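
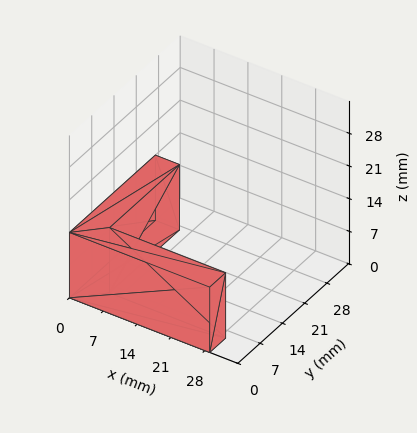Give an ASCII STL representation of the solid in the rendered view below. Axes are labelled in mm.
Reading the render: the shape is an L-shaped prism: outer 29 × 27 mm, arm thicknesses ≈ 5 mm (horizontal) and 5 mm (vertical), extruded 14 mm in z (dimensions read to the nearest mm from the axis ticks). For the STL, each face is triangulated and given an outward normal.

solid part
  facet normal 0.0000 0.0000 -1.0000
    outer loop
      vertex 29.00 5.00 0.00
      vertex 29.00 0.00 0.00
      vertex 0.00 0.00 0.00
    endloop
  endfacet
  facet normal 0.0000 0.0000 -1.0000
    outer loop
      vertex 5.00 5.00 0.00
      vertex 29.00 5.00 0.00
      vertex 0.00 0.00 0.00
    endloop
  endfacet
  facet normal 0.0000 0.0000 -1.0000
    outer loop
      vertex 5.00 27.00 0.00
      vertex 5.00 5.00 0.00
      vertex 0.00 0.00 0.00
    endloop
  endfacet
  facet normal 0.0000 0.0000 -1.0000
    outer loop
      vertex 0.00 27.00 0.00
      vertex 5.00 27.00 0.00
      vertex 0.00 0.00 0.00
    endloop
  endfacet
  facet normal 0.0000 0.0000 1.0000
    outer loop
      vertex 0.00 0.00 14.00
      vertex 29.00 0.00 14.00
      vertex 29.00 5.00 14.00
    endloop
  endfacet
  facet normal 0.0000 0.0000 1.0000
    outer loop
      vertex 0.00 0.00 14.00
      vertex 29.00 5.00 14.00
      vertex 5.00 5.00 14.00
    endloop
  endfacet
  facet normal 0.0000 0.0000 1.0000
    outer loop
      vertex 0.00 0.00 14.00
      vertex 5.00 5.00 14.00
      vertex 5.00 27.00 14.00
    endloop
  endfacet
  facet normal 0.0000 0.0000 1.0000
    outer loop
      vertex 0.00 0.00 14.00
      vertex 5.00 27.00 14.00
      vertex 0.00 27.00 14.00
    endloop
  endfacet
  facet normal 0.0000 -1.0000 0.0000
    outer loop
      vertex 0.00 0.00 0.00
      vertex 29.00 0.00 0.00
      vertex 29.00 0.00 14.00
    endloop
  endfacet
  facet normal 0.0000 -1.0000 0.0000
    outer loop
      vertex 0.00 0.00 0.00
      vertex 29.00 0.00 14.00
      vertex 0.00 0.00 14.00
    endloop
  endfacet
  facet normal 1.0000 0.0000 0.0000
    outer loop
      vertex 29.00 0.00 0.00
      vertex 29.00 5.00 0.00
      vertex 29.00 5.00 14.00
    endloop
  endfacet
  facet normal 1.0000 0.0000 0.0000
    outer loop
      vertex 29.00 0.00 0.00
      vertex 29.00 5.00 14.00
      vertex 29.00 0.00 14.00
    endloop
  endfacet
  facet normal 0.0000 1.0000 0.0000
    outer loop
      vertex 29.00 5.00 0.00
      vertex 5.00 5.00 0.00
      vertex 5.00 5.00 14.00
    endloop
  endfacet
  facet normal 0.0000 1.0000 0.0000
    outer loop
      vertex 29.00 5.00 0.00
      vertex 5.00 5.00 14.00
      vertex 29.00 5.00 14.00
    endloop
  endfacet
  facet normal 1.0000 0.0000 0.0000
    outer loop
      vertex 5.00 5.00 0.00
      vertex 5.00 27.00 0.00
      vertex 5.00 27.00 14.00
    endloop
  endfacet
  facet normal 1.0000 0.0000 0.0000
    outer loop
      vertex 5.00 5.00 0.00
      vertex 5.00 27.00 14.00
      vertex 5.00 5.00 14.00
    endloop
  endfacet
  facet normal 0.0000 1.0000 0.0000
    outer loop
      vertex 5.00 27.00 0.00
      vertex 0.00 27.00 0.00
      vertex 0.00 27.00 14.00
    endloop
  endfacet
  facet normal 0.0000 1.0000 0.0000
    outer loop
      vertex 5.00 27.00 0.00
      vertex 0.00 27.00 14.00
      vertex 5.00 27.00 14.00
    endloop
  endfacet
  facet normal -1.0000 0.0000 0.0000
    outer loop
      vertex 0.00 27.00 0.00
      vertex 0.00 0.00 0.00
      vertex 0.00 0.00 14.00
    endloop
  endfacet
  facet normal -1.0000 0.0000 0.0000
    outer loop
      vertex 0.00 27.00 0.00
      vertex 0.00 0.00 14.00
      vertex 0.00 27.00 14.00
    endloop
  endfacet
endsolid part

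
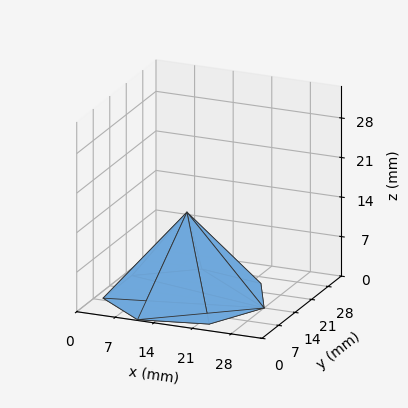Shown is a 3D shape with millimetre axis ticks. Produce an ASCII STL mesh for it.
Reading the render: the shape is a regular 7-sided pyramid, base circumscribed radius ≈ 14 mm, apex at z ≈ 15 mm (dimensions read to the nearest mm from the axis ticks). For the STL, each face is triangulated and given an outward normal.

solid part
  facet normal 0.0000 0.0000 -1.0000
    outer loop
      vertex 10.88 27.65 0.00
      vertex 22.73 24.95 0.00
      vertex 28.00 14.00 0.00
    endloop
  endfacet
  facet normal 0.0000 0.0000 -1.0000
    outer loop
      vertex 1.39 20.07 0.00
      vertex 10.88 27.65 0.00
      vertex 28.00 14.00 0.00
    endloop
  endfacet
  facet normal 0.0000 0.0000 -1.0000
    outer loop
      vertex 1.39 7.93 0.00
      vertex 1.39 20.07 0.00
      vertex 28.00 14.00 0.00
    endloop
  endfacet
  facet normal 0.0000 0.0000 -1.0000
    outer loop
      vertex 10.88 0.35 0.00
      vertex 1.39 7.93 0.00
      vertex 28.00 14.00 0.00
    endloop
  endfacet
  facet normal 0.0000 0.0000 -1.0000
    outer loop
      vertex 22.73 3.05 0.00
      vertex 10.88 0.35 0.00
      vertex 28.00 14.00 0.00
    endloop
  endfacet
  facet normal 0.6896 0.3319 0.6436
    outer loop
      vertex 28.00 14.00 0.00
      vertex 22.73 24.95 0.00
      vertex 14.00 14.00 15.00
    endloop
  endfacet
  facet normal 0.1700 0.7462 0.6437
    outer loop
      vertex 22.73 24.95 0.00
      vertex 10.88 27.65 0.00
      vertex 14.00 14.00 15.00
    endloop
  endfacet
  facet normal -0.4777 0.5980 0.6436
    outer loop
      vertex 10.88 27.65 0.00
      vertex 1.39 20.07 0.00
      vertex 14.00 14.00 15.00
    endloop
  endfacet
  facet normal -0.7655 0.0000 0.6435
    outer loop
      vertex 1.39 20.07 0.00
      vertex 1.39 7.93 0.00
      vertex 14.00 14.00 15.00
    endloop
  endfacet
  facet normal -0.4777 -0.5980 0.6436
    outer loop
      vertex 1.39 7.93 0.00
      vertex 10.88 0.35 0.00
      vertex 14.00 14.00 15.00
    endloop
  endfacet
  facet normal 0.1700 -0.7462 0.6437
    outer loop
      vertex 10.88 0.35 0.00
      vertex 22.73 3.05 0.00
      vertex 14.00 14.00 15.00
    endloop
  endfacet
  facet normal 0.6896 -0.3319 0.6436
    outer loop
      vertex 22.73 3.05 0.00
      vertex 28.00 14.00 0.00
      vertex 14.00 14.00 15.00
    endloop
  endfacet
endsolid part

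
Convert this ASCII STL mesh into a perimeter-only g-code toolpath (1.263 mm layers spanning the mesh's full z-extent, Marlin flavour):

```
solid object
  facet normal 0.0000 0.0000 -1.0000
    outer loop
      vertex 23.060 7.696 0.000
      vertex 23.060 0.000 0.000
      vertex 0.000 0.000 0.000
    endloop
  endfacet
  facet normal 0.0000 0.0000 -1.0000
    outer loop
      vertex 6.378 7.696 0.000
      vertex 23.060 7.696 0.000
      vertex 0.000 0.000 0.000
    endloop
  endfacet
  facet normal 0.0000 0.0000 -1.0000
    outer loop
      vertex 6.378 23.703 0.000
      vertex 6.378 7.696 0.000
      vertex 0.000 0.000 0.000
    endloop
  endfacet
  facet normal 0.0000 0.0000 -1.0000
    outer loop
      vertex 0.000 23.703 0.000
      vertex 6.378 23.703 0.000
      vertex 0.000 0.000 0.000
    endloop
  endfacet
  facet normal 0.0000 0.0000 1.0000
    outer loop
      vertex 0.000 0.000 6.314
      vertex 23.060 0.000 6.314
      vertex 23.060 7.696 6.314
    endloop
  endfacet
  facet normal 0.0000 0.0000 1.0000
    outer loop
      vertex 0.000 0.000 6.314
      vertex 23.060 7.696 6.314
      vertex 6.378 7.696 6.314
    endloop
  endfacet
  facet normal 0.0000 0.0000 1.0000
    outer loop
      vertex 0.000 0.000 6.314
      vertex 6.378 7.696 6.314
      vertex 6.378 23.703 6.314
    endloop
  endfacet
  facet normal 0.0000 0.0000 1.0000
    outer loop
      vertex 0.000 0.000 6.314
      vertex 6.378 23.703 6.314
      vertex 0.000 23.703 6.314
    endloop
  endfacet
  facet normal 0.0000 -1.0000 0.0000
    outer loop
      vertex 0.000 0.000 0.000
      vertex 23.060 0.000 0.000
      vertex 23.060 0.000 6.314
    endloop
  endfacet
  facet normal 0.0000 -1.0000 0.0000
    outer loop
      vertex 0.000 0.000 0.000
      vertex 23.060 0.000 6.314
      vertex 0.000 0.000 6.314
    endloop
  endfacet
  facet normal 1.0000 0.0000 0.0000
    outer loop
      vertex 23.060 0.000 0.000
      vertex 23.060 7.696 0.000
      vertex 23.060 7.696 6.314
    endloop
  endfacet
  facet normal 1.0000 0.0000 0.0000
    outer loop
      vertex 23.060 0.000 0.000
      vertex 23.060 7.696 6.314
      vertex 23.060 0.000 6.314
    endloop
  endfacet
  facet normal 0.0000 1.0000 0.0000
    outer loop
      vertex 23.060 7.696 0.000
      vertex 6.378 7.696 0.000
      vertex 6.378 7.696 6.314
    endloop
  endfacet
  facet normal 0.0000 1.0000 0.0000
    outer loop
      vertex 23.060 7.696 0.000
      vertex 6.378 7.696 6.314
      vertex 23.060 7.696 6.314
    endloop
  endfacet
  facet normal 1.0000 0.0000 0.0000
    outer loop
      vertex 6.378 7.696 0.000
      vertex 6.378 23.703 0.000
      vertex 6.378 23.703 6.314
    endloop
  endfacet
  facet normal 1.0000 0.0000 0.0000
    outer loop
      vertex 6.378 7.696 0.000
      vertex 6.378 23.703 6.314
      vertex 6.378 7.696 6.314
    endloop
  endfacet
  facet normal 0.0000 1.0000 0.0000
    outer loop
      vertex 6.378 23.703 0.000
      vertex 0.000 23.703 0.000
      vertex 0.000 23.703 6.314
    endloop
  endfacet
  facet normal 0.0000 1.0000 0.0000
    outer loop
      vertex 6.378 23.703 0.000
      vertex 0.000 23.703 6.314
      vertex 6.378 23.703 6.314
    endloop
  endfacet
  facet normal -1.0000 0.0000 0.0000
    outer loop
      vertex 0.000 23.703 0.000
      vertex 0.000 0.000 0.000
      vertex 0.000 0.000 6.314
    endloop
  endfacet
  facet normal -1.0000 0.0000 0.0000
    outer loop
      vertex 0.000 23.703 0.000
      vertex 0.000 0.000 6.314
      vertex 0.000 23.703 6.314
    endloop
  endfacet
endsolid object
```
; perimeter-only toolpath
G21 ; units = mm
G90 ; absolute positioning
G28 ; home
; layer 1
G0 Z1.263
G0 X0.000 Y0.000
G1 X23.060 Y0.000
G1 X23.060 Y7.696
G1 X6.378 Y7.696
G1 X6.378 Y23.703
G1 X0.000 Y23.703
G1 X0.000 Y0.000
; layer 2
G0 Z2.526
G0 X0.000 Y0.000
G1 X23.060 Y0.000
G1 X23.060 Y7.696
G1 X6.378 Y7.696
G1 X6.378 Y23.703
G1 X0.000 Y23.703
G1 X0.000 Y0.000
; layer 3
G0 Z3.788
G0 X0.000 Y0.000
G1 X23.060 Y0.000
G1 X23.060 Y7.696
G1 X6.378 Y7.696
G1 X6.378 Y23.703
G1 X0.000 Y23.703
G1 X0.000 Y0.000
; layer 4
G0 Z5.051
G0 X0.000 Y0.000
G1 X23.060 Y0.000
G1 X23.060 Y7.696
G1 X6.378 Y7.696
G1 X6.378 Y23.703
G1 X0.000 Y23.703
G1 X0.000 Y0.000
; layer 5
G0 Z6.314
G0 X0.000 Y0.000
G1 X23.060 Y0.000
G1 X23.060 Y7.696
G1 X6.378 Y7.696
G1 X6.378 Y23.703
G1 X0.000 Y23.703
G1 X0.000 Y0.000
M2 ; end

The solid is an L-shaped prism: outer 23.1 × 23.7 mm, arm thicknesses ≈ 7.7 mm (horizontal) and 6.38 mm (vertical), extruded 6.31 mm in z. Slicing at Δz = 1.263 mm — 5 equal slices spanning the solid's height, so layer i sits at z = i·h/5 — gives 5 non-empty perimeters. Each is a 6-segment closed polygon; G0 lifts to the layer z and rapids to the start vertex, then G1 traces the edges.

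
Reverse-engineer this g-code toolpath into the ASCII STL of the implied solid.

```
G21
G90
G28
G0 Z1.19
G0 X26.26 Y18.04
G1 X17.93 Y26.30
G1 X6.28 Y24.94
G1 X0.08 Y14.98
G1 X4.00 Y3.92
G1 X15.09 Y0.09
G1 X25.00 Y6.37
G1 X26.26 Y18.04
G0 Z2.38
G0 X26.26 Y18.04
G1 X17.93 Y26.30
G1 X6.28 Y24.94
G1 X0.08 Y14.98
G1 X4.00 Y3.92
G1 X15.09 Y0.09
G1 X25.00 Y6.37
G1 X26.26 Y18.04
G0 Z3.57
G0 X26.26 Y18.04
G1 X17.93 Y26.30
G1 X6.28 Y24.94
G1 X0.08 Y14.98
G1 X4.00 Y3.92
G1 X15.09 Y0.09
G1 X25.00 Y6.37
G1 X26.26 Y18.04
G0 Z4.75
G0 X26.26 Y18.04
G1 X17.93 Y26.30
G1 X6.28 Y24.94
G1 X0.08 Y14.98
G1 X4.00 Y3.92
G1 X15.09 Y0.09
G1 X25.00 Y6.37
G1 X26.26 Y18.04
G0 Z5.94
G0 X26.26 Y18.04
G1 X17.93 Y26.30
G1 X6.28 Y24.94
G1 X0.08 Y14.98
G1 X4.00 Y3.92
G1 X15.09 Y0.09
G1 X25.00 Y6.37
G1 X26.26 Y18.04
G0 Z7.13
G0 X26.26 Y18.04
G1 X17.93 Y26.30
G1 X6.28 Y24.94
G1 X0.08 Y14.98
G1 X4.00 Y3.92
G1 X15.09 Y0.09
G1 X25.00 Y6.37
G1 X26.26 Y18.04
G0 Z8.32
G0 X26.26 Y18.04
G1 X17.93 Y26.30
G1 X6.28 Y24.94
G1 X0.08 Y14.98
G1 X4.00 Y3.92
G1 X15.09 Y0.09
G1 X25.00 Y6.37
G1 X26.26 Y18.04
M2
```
solid part
  facet normal 0.0000 0.0000 -1.0000
    outer loop
      vertex 6.28 24.94 0.00
      vertex 17.93 26.30 0.00
      vertex 26.26 18.04 0.00
    endloop
  endfacet
  facet normal 0.0000 0.0000 -1.0000
    outer loop
      vertex 0.08 14.98 0.00
      vertex 6.28 24.94 0.00
      vertex 26.26 18.04 0.00
    endloop
  endfacet
  facet normal 0.0000 0.0000 -1.0000
    outer loop
      vertex 4.00 3.92 0.00
      vertex 0.08 14.98 0.00
      vertex 26.26 18.04 0.00
    endloop
  endfacet
  facet normal 0.0000 0.0000 -1.0000
    outer loop
      vertex 15.09 0.09 0.00
      vertex 4.00 3.92 0.00
      vertex 26.26 18.04 0.00
    endloop
  endfacet
  facet normal 0.0000 0.0000 -1.0000
    outer loop
      vertex 25.00 6.37 0.00
      vertex 15.09 0.09 0.00
      vertex 26.26 18.04 0.00
    endloop
  endfacet
  facet normal 0.0000 0.0000 1.0000
    outer loop
      vertex 26.26 18.04 8.32
      vertex 17.93 26.30 8.32
      vertex 6.28 24.94 8.32
    endloop
  endfacet
  facet normal 0.0000 0.0000 1.0000
    outer loop
      vertex 26.26 18.04 8.32
      vertex 6.28 24.94 8.32
      vertex 0.08 14.98 8.32
    endloop
  endfacet
  facet normal 0.0000 0.0000 1.0000
    outer loop
      vertex 26.26 18.04 8.32
      vertex 0.08 14.98 8.32
      vertex 4.00 3.92 8.32
    endloop
  endfacet
  facet normal 0.0000 0.0000 1.0000
    outer loop
      vertex 26.26 18.04 8.32
      vertex 4.00 3.92 8.32
      vertex 15.09 0.09 8.32
    endloop
  endfacet
  facet normal 0.0000 0.0000 1.0000
    outer loop
      vertex 26.26 18.04 8.32
      vertex 15.09 0.09 8.32
      vertex 25.00 6.37 8.32
    endloop
  endfacet
  facet normal 0.7041 0.7101 0.0000
    outer loop
      vertex 26.26 18.04 0.00
      vertex 17.93 26.30 0.00
      vertex 17.93 26.30 8.32
    endloop
  endfacet
  facet normal 0.7041 0.7101 0.0000
    outer loop
      vertex 26.26 18.04 0.00
      vertex 17.93 26.30 8.32
      vertex 26.26 18.04 8.32
    endloop
  endfacet
  facet normal -0.1160 0.9933 0.0000
    outer loop
      vertex 17.93 26.30 0.00
      vertex 6.28 24.94 0.00
      vertex 6.28 24.94 8.32
    endloop
  endfacet
  facet normal -0.1160 0.9933 0.0000
    outer loop
      vertex 17.93 26.30 0.00
      vertex 6.28 24.94 8.32
      vertex 17.93 26.30 8.32
    endloop
  endfacet
  facet normal -0.8490 0.5285 0.0000
    outer loop
      vertex 6.28 24.94 0.00
      vertex 0.08 14.98 0.00
      vertex 0.08 14.98 8.32
    endloop
  endfacet
  facet normal -0.8490 0.5285 0.0000
    outer loop
      vertex 6.28 24.94 0.00
      vertex 0.08 14.98 8.32
      vertex 6.28 24.94 8.32
    endloop
  endfacet
  facet normal -0.9425 -0.3341 0.0000
    outer loop
      vertex 0.08 14.98 0.00
      vertex 4.00 3.92 0.00
      vertex 4.00 3.92 8.32
    endloop
  endfacet
  facet normal -0.9425 -0.3341 0.0000
    outer loop
      vertex 0.08 14.98 0.00
      vertex 4.00 3.92 8.32
      vertex 0.08 14.98 8.32
    endloop
  endfacet
  facet normal -0.3264 -0.9452 0.0000
    outer loop
      vertex 4.00 3.92 0.00
      vertex 15.09 0.09 0.00
      vertex 15.09 0.09 8.32
    endloop
  endfacet
  facet normal -0.3264 -0.9452 0.0000
    outer loop
      vertex 4.00 3.92 0.00
      vertex 15.09 0.09 8.32
      vertex 4.00 3.92 8.32
    endloop
  endfacet
  facet normal 0.5353 -0.8447 0.0000
    outer loop
      vertex 15.09 0.09 0.00
      vertex 25.00 6.37 0.00
      vertex 25.00 6.37 8.32
    endloop
  endfacet
  facet normal 0.5353 -0.8447 0.0000
    outer loop
      vertex 15.09 0.09 0.00
      vertex 25.00 6.37 8.32
      vertex 15.09 0.09 8.32
    endloop
  endfacet
  facet normal 0.9942 -0.1073 0.0000
    outer loop
      vertex 25.00 6.37 0.00
      vertex 26.26 18.04 0.00
      vertex 26.26 18.04 8.32
    endloop
  endfacet
  facet normal 0.9942 -0.1073 0.0000
    outer loop
      vertex 25.00 6.37 0.00
      vertex 26.26 18.04 8.32
      vertex 25.00 6.37 8.32
    endloop
  endfacet
endsolid part

The G0 Z moves step by Δz≈1.19 mm. Every layer's G1 loop is the same polygon, so the solid is a straight extrusion of it from z=0 to z≈8.32. Closing with flat bottom and top caps and triangulating gives 24 facets — a regular 7-sided prism (a cylinder approximated with 7 flat sides), circumscribed radius ≈ 13.5 mm, height ≈ 8.32 mm.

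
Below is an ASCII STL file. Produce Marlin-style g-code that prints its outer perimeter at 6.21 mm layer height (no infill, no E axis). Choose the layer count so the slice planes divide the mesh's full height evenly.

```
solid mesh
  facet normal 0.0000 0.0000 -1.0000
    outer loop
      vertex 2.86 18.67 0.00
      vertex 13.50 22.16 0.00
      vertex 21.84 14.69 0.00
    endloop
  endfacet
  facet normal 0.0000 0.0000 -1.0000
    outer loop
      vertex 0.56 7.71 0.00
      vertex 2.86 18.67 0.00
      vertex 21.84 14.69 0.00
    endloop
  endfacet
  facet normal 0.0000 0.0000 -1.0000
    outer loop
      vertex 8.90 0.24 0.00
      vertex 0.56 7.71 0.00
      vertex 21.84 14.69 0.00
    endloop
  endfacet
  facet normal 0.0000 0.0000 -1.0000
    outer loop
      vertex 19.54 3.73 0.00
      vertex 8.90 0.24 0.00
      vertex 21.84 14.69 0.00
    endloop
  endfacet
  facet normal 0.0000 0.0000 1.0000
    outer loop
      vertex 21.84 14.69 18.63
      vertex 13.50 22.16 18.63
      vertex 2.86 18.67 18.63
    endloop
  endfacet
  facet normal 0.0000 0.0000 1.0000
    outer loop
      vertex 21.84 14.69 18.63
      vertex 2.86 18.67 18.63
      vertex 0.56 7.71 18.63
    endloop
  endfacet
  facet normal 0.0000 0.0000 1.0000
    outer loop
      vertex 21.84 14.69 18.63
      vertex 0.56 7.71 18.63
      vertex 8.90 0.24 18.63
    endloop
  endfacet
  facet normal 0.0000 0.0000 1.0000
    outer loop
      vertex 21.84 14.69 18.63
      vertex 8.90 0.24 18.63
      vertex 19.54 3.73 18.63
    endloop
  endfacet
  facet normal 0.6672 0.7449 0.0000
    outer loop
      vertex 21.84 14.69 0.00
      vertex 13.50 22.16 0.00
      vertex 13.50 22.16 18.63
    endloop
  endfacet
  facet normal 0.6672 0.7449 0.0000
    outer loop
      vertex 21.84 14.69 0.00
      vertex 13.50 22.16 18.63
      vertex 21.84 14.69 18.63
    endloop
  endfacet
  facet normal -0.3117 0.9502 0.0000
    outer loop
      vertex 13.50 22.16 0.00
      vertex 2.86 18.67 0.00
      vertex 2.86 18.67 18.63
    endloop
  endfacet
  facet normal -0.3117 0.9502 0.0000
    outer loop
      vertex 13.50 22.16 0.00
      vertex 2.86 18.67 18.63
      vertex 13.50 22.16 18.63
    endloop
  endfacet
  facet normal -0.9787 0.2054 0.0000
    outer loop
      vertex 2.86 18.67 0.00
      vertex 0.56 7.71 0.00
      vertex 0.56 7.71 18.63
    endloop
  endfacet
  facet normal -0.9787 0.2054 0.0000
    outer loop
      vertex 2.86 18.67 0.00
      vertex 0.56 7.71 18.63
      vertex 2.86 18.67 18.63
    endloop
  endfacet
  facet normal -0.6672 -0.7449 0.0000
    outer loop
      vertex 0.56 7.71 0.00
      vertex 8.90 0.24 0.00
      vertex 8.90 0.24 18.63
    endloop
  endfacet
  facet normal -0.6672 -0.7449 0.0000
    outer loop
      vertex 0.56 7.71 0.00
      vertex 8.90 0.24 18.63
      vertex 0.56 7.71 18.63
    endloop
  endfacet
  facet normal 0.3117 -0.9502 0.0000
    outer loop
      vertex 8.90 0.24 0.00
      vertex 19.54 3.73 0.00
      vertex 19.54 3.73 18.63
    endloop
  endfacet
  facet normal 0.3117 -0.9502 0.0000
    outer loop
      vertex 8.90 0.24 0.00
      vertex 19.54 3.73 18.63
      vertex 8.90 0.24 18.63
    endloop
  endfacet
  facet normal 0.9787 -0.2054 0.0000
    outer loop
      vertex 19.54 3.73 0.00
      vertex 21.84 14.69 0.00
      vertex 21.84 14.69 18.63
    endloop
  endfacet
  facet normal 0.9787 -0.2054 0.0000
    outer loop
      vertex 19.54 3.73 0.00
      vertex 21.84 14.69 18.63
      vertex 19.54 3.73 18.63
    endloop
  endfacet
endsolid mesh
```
; perimeter-only toolpath
G21 ; units = mm
G90 ; absolute positioning
G28 ; home
; layer 1
G0 Z6.21
G0 X21.84 Y14.69
G1 X13.50 Y22.16
G1 X2.86 Y18.67
G1 X0.56 Y7.71
G1 X8.90 Y0.24
G1 X19.54 Y3.73
G1 X21.84 Y14.69
; layer 2
G0 Z12.42
G0 X21.84 Y14.69
G1 X13.50 Y22.16
G1 X2.86 Y18.67
G1 X0.56 Y7.71
G1 X8.90 Y0.24
G1 X19.54 Y3.73
G1 X21.84 Y14.69
; layer 3
G0 Z18.63
G0 X21.84 Y14.69
G1 X13.50 Y22.16
G1 X2.86 Y18.67
G1 X0.56 Y7.71
G1 X8.90 Y0.24
G1 X19.54 Y3.73
G1 X21.84 Y14.69
M2 ; end

The solid is a regular 6-sided prism (a cylinder approximated with 6 flat sides), circumscribed radius ≈ 11.2 mm, height ≈ 18.6 mm. Slicing at Δz = 6.21 mm — 3 equal slices spanning the solid's height, so layer i sits at z = i·h/3 — gives 3 non-empty perimeters. Each is a 6-segment closed polygon; G0 lifts to the layer z and rapids to the start vertex, then G1 traces the edges.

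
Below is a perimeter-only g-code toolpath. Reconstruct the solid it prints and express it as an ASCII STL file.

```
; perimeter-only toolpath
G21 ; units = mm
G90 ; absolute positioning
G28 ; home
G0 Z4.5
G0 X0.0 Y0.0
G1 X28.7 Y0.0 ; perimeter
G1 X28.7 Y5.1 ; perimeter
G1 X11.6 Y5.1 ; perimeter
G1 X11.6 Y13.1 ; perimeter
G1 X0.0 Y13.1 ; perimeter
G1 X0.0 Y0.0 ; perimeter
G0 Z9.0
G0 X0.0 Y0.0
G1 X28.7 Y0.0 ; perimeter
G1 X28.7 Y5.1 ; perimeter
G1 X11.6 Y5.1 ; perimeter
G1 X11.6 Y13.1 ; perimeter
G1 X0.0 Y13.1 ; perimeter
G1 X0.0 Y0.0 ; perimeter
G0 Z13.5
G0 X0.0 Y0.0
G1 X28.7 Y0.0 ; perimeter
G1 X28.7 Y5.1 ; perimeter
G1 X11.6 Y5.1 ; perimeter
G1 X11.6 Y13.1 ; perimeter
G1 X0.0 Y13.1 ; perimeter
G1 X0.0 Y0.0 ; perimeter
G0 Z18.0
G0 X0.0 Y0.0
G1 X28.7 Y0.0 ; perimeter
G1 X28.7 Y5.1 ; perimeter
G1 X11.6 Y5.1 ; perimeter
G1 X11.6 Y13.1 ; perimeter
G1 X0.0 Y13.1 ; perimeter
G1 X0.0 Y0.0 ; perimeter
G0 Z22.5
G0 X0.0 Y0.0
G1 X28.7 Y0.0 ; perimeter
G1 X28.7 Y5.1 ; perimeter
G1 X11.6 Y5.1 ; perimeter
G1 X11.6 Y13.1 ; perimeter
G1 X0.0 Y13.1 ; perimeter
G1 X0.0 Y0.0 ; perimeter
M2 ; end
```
solid part
  facet normal 0.0000 0.0000 -1.0000
    outer loop
      vertex 28.7 5.1 0.0
      vertex 28.7 0.0 0.0
      vertex 0.0 0.0 0.0
    endloop
  endfacet
  facet normal 0.0000 0.0000 -1.0000
    outer loop
      vertex 11.6 5.1 0.0
      vertex 28.7 5.1 0.0
      vertex 0.0 0.0 0.0
    endloop
  endfacet
  facet normal 0.0000 0.0000 -1.0000
    outer loop
      vertex 11.6 13.1 0.0
      vertex 11.6 5.1 0.0
      vertex 0.0 0.0 0.0
    endloop
  endfacet
  facet normal 0.0000 0.0000 -1.0000
    outer loop
      vertex 0.0 13.1 0.0
      vertex 11.6 13.1 0.0
      vertex 0.0 0.0 0.0
    endloop
  endfacet
  facet normal 0.0000 0.0000 1.0000
    outer loop
      vertex 0.0 0.0 22.5
      vertex 28.7 0.0 22.5
      vertex 28.7 5.1 22.5
    endloop
  endfacet
  facet normal 0.0000 0.0000 1.0000
    outer loop
      vertex 0.0 0.0 22.5
      vertex 28.7 5.1 22.5
      vertex 11.6 5.1 22.5
    endloop
  endfacet
  facet normal 0.0000 0.0000 1.0000
    outer loop
      vertex 0.0 0.0 22.5
      vertex 11.6 5.1 22.5
      vertex 11.6 13.1 22.5
    endloop
  endfacet
  facet normal 0.0000 0.0000 1.0000
    outer loop
      vertex 0.0 0.0 22.5
      vertex 11.6 13.1 22.5
      vertex 0.0 13.1 22.5
    endloop
  endfacet
  facet normal 0.0000 -1.0000 0.0000
    outer loop
      vertex 0.0 0.0 0.0
      vertex 28.7 0.0 0.0
      vertex 28.7 0.0 22.5
    endloop
  endfacet
  facet normal 0.0000 -1.0000 0.0000
    outer loop
      vertex 0.0 0.0 0.0
      vertex 28.7 0.0 22.5
      vertex 0.0 0.0 22.5
    endloop
  endfacet
  facet normal 1.0000 0.0000 0.0000
    outer loop
      vertex 28.7 0.0 0.0
      vertex 28.7 5.1 0.0
      vertex 28.7 5.1 22.5
    endloop
  endfacet
  facet normal 1.0000 0.0000 0.0000
    outer loop
      vertex 28.7 0.0 0.0
      vertex 28.7 5.1 22.5
      vertex 28.7 0.0 22.5
    endloop
  endfacet
  facet normal 0.0000 1.0000 0.0000
    outer loop
      vertex 28.7 5.1 0.0
      vertex 11.6 5.1 0.0
      vertex 11.6 5.1 22.5
    endloop
  endfacet
  facet normal 0.0000 1.0000 0.0000
    outer loop
      vertex 28.7 5.1 0.0
      vertex 11.6 5.1 22.5
      vertex 28.7 5.1 22.5
    endloop
  endfacet
  facet normal 1.0000 0.0000 0.0000
    outer loop
      vertex 11.6 5.1 0.0
      vertex 11.6 13.1 0.0
      vertex 11.6 13.1 22.5
    endloop
  endfacet
  facet normal 1.0000 0.0000 0.0000
    outer loop
      vertex 11.6 5.1 0.0
      vertex 11.6 13.1 22.5
      vertex 11.6 5.1 22.5
    endloop
  endfacet
  facet normal 0.0000 1.0000 0.0000
    outer loop
      vertex 11.6 13.1 0.0
      vertex 0.0 13.1 0.0
      vertex 0.0 13.1 22.5
    endloop
  endfacet
  facet normal 0.0000 1.0000 0.0000
    outer loop
      vertex 11.6 13.1 0.0
      vertex 0.0 13.1 22.5
      vertex 11.6 13.1 22.5
    endloop
  endfacet
  facet normal -1.0000 0.0000 0.0000
    outer loop
      vertex 0.0 13.1 0.0
      vertex 0.0 0.0 0.0
      vertex 0.0 0.0 22.5
    endloop
  endfacet
  facet normal -1.0000 0.0000 0.0000
    outer loop
      vertex 0.0 13.1 0.0
      vertex 0.0 0.0 22.5
      vertex 0.0 13.1 22.5
    endloop
  endfacet
endsolid part

The G0 Z moves step by Δz≈4.5 mm. Every layer's G1 loop is the same polygon, so the solid is a straight extrusion of it from z=0 to z≈22.5. Closing with flat bottom and top caps and triangulating gives 20 facets — an L-shaped prism: outer 28.7 × 13.1 mm, arm thicknesses ≈ 5.1 mm (horizontal) and 11.6 mm (vertical), extruded 22.5 mm in z.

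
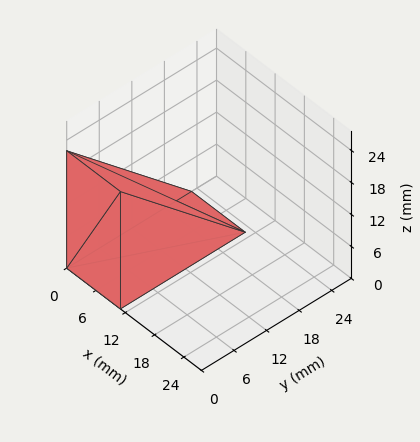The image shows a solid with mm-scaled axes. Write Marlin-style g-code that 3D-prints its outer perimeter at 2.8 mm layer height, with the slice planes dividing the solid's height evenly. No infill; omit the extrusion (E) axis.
Reading the render: the shape is a wedge (ramp): 11 × 23 mm base, rising to 22 mm along the y=0 edge and sloping linearly to z=0 at y=23 (dimensions read to the nearest mm from the axis ticks). For the g-code, the solid's height is divided into equal slices at the stated Δz and each level perimeter traced with G1 moves after a G0 lift.

; perimeter-only toolpath
G21 ; units = mm
G90 ; absolute positioning
G28 ; home
; layer 1
G0 Z2.8
G0 X0.0 Y0.0
G1 X11.0 Y0.0
G1 X11.0 Y20.1
G1 X0.0 Y20.1
G1 X0.0 Y0.0
; layer 2
G0 Z5.5
G0 X0.0 Y0.0
G1 X11.0 Y0.0
G1 X11.0 Y17.2
G1 X0.0 Y17.2
G1 X0.0 Y0.0
; layer 3
G0 Z8.2
G0 X0.0 Y0.0
G1 X11.0 Y0.0
G1 X11.0 Y14.4
G1 X0.0 Y14.4
G1 X0.0 Y0.0
; layer 4
G0 Z11.0
G0 X0.0 Y0.0
G1 X11.0 Y0.0
G1 X11.0 Y11.5
G1 X0.0 Y11.5
G1 X0.0 Y0.0
; layer 5
G0 Z13.8
G0 X0.0 Y0.0
G1 X11.0 Y0.0
G1 X11.0 Y8.6
G1 X0.0 Y8.6
G1 X0.0 Y0.0
; layer 6
G0 Z16.5
G0 X0.0 Y0.0
G1 X11.0 Y0.0
G1 X11.0 Y5.8
G1 X0.0 Y5.8
G1 X0.0 Y0.0
; layer 7
G0 Z19.2
G0 X0.0 Y0.0
G1 X11.0 Y0.0
G1 X11.0 Y2.9
G1 X0.0 Y2.9
G1 X0.0 Y0.0
M2 ; end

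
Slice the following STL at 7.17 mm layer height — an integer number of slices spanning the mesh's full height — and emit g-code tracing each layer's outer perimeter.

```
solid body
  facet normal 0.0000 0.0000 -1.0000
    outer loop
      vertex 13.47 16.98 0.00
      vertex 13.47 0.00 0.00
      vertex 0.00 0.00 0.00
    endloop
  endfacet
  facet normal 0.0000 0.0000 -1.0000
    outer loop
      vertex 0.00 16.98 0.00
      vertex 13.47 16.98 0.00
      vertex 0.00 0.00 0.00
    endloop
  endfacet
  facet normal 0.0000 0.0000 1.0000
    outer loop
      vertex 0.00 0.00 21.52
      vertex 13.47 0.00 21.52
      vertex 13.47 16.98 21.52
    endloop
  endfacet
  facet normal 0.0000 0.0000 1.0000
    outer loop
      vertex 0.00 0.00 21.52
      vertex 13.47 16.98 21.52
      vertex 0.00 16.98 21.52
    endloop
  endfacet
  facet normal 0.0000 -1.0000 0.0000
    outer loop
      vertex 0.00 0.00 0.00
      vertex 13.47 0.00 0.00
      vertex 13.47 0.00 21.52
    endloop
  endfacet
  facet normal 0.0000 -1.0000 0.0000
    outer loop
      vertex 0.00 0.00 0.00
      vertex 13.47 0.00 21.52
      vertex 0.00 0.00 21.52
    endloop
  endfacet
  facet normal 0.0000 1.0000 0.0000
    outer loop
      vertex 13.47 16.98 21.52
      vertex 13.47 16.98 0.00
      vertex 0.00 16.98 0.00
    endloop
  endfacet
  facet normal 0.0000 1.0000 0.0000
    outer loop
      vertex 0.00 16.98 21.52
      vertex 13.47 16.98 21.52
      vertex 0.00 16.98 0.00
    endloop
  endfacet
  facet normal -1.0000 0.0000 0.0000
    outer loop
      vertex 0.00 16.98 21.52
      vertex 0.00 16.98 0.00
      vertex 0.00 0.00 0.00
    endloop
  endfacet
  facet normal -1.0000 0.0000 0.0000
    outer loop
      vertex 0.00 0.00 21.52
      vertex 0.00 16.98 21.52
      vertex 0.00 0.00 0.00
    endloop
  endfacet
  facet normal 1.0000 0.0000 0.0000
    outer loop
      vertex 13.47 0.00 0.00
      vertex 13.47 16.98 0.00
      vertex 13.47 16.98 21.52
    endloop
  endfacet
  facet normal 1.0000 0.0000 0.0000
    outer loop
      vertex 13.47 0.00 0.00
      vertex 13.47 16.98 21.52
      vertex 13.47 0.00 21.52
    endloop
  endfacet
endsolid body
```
; perimeter-only toolpath
G21 ; units = mm
G90 ; absolute positioning
G28 ; home
; layer 1
G0 Z7.17
G0 X0.00 Y0.00
G1 X13.47 Y0.00
G1 X13.47 Y16.98
G1 X0.00 Y16.98
G1 X0.00 Y0.00
; layer 2
G0 Z14.35
G0 X0.00 Y0.00
G1 X13.47 Y0.00
G1 X13.47 Y16.98
G1 X0.00 Y16.98
G1 X0.00 Y0.00
; layer 3
G0 Z21.52
G0 X0.00 Y0.00
G1 X13.47 Y0.00
G1 X13.47 Y16.98
G1 X0.00 Y16.98
G1 X0.00 Y0.00
M2 ; end

The solid is a rectangular box, roughly 13.5 × 17 mm footprint and 21.5 mm tall. Slicing at Δz = 7.17 mm — 3 equal slices spanning the solid's height, so layer i sits at z = i·h/3 — gives 3 non-empty perimeters. Each is a 4-segment closed polygon; G0 lifts to the layer z and rapids to the start vertex, then G1 traces the edges.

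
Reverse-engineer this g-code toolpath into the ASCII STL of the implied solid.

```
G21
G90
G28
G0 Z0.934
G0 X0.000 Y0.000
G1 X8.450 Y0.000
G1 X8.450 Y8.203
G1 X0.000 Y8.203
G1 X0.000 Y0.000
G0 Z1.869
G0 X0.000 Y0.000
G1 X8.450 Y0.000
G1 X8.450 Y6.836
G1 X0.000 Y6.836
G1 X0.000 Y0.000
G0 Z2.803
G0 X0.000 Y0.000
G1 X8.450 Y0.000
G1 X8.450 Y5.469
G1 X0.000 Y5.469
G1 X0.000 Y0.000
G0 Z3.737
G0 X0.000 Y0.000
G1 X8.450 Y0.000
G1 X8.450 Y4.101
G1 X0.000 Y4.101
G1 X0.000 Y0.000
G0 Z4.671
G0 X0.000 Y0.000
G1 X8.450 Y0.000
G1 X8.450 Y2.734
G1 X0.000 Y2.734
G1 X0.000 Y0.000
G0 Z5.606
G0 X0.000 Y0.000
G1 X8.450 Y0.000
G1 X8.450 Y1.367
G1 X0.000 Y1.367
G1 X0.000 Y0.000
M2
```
solid part
  facet normal 0.0000 0.0000 -1.0000
    outer loop
      vertex 8.450 9.570 0.000
      vertex 8.450 0.000 0.000
      vertex 0.000 0.000 0.000
    endloop
  endfacet
  facet normal 0.0000 0.0000 -1.0000
    outer loop
      vertex 0.000 9.570 0.000
      vertex 8.450 9.570 0.000
      vertex 0.000 0.000 0.000
    endloop
  endfacet
  facet normal 0.0000 -1.0000 0.0000
    outer loop
      vertex 0.000 0.000 0.000
      vertex 8.450 0.000 0.000
      vertex 8.450 0.000 6.540
    endloop
  endfacet
  facet normal 0.0000 -1.0000 0.0000
    outer loop
      vertex 0.000 0.000 0.000
      vertex 8.450 0.000 6.540
      vertex 0.000 0.000 6.540
    endloop
  endfacet
  facet normal 0.0000 0.5642 0.8256
    outer loop
      vertex 0.000 0.000 6.540
      vertex 8.450 0.000 6.540
      vertex 8.450 9.570 0.000
    endloop
  endfacet
  facet normal 0.0000 0.5642 0.8256
    outer loop
      vertex 0.000 0.000 6.540
      vertex 8.450 9.570 0.000
      vertex 0.000 9.570 0.000
    endloop
  endfacet
  facet normal -1.0000 0.0000 0.0000
    outer loop
      vertex 0.000 0.000 6.540
      vertex 0.000 9.570 0.000
      vertex 0.000 0.000 0.000
    endloop
  endfacet
  facet normal 1.0000 0.0000 0.0000
    outer loop
      vertex 8.450 0.000 0.000
      vertex 8.450 9.570 0.000
      vertex 8.450 0.000 6.540
    endloop
  endfacet
endsolid part

The G0 Z moves step by Δz≈0.934 mm. The G1 loops shrink linearly with z, so the solid tapers from its base footprint up to z≈6.54. Closing with a flat bottom cap and the tapered top and triangulating gives 8 facets — a wedge (ramp): 8.45 × 9.57 mm base, rising to 6.54 mm along the y=0 edge and sloping linearly to z=0 at y=9.57.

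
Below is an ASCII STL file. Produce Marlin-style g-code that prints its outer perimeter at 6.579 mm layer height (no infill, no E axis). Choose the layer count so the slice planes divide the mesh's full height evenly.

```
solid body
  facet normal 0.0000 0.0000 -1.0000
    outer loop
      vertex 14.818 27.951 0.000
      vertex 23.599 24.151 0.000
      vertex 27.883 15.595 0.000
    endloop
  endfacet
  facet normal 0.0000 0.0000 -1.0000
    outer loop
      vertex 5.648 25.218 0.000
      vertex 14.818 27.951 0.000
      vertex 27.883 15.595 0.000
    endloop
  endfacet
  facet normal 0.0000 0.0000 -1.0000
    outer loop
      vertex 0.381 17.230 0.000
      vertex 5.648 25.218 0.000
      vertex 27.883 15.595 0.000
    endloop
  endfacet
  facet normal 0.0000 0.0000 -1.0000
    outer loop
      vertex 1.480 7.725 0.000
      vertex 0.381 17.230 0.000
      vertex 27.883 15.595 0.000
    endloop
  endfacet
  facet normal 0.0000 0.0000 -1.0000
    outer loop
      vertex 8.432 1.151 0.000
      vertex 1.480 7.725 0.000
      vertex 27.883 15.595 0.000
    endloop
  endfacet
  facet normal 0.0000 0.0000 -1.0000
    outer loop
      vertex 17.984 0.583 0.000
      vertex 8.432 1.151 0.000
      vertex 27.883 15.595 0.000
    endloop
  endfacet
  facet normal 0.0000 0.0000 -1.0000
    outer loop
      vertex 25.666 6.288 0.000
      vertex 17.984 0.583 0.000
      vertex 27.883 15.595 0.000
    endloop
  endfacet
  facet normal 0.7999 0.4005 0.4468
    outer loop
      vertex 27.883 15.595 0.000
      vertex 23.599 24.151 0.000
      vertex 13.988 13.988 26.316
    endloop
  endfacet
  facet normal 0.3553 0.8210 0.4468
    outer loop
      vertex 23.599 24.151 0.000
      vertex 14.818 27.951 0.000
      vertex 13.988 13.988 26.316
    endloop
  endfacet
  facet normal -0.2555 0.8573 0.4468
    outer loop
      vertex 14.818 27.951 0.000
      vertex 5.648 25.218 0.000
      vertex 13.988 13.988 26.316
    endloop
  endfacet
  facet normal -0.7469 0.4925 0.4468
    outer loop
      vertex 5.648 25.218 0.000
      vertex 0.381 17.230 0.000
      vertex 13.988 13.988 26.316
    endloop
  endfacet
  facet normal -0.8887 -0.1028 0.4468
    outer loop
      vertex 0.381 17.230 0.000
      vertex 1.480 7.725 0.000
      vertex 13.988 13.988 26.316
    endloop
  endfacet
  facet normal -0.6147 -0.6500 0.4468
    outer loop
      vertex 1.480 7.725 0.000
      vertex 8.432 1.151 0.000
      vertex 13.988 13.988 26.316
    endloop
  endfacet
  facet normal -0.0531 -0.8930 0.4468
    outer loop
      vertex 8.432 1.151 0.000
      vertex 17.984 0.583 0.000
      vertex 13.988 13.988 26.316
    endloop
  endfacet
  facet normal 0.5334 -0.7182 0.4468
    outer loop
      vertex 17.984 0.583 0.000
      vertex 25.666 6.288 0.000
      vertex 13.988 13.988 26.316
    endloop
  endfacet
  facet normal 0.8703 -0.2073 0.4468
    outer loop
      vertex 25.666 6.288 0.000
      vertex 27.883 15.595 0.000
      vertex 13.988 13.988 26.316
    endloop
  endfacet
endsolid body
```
; perimeter-only toolpath
G21 ; units = mm
G90 ; absolute positioning
G28 ; home
; layer 1
G0 Z6.579
G0 X24.409 Y15.193
G1 X21.196 Y21.610
G1 X14.611 Y24.460
G1 X7.733 Y22.410
G1 X3.783 Y16.419
G1 X4.607 Y9.291
G1 X9.821 Y4.360
G1 X16.985 Y3.934
G1 X22.747 Y8.213
G1 X24.409 Y15.193
; layer 2
G0 Z13.158
G0 X20.935 Y14.791
G1 X18.794 Y19.069
G1 X14.403 Y20.970
G1 X9.818 Y19.603
G1 X7.184 Y15.609
G1 X7.734 Y10.857
G1 X11.210 Y7.569
G1 X15.986 Y7.285
G1 X19.827 Y10.138
G1 X20.935 Y14.791
; layer 3
G0 Z19.737
G0 X17.462 Y14.390
G1 X16.391 Y16.529
G1 X14.195 Y17.479
G1 X11.903 Y16.796
G1 X10.586 Y14.799
G1 X10.861 Y12.422
G1 X12.599 Y10.779
G1 X14.987 Y10.637
G1 X16.907 Y12.063
G1 X17.462 Y14.390
M2 ; end

The solid is a regular 9-sided pyramid, base circumscribed radius ≈ 14 mm, apex at z ≈ 26.3 mm. Slicing at Δz = 6.579 mm — 4 equal slices spanning the solid's height, so layer i sits at z = i·h/4 — gives 3 non-empty perimeters. Each is a 9-segment closed polygon; G0 lifts to the layer z and rapids to the start vertex, then G1 traces the edges. The cross-section shrinks linearly with z (the slice at the apex is degenerate and omitted).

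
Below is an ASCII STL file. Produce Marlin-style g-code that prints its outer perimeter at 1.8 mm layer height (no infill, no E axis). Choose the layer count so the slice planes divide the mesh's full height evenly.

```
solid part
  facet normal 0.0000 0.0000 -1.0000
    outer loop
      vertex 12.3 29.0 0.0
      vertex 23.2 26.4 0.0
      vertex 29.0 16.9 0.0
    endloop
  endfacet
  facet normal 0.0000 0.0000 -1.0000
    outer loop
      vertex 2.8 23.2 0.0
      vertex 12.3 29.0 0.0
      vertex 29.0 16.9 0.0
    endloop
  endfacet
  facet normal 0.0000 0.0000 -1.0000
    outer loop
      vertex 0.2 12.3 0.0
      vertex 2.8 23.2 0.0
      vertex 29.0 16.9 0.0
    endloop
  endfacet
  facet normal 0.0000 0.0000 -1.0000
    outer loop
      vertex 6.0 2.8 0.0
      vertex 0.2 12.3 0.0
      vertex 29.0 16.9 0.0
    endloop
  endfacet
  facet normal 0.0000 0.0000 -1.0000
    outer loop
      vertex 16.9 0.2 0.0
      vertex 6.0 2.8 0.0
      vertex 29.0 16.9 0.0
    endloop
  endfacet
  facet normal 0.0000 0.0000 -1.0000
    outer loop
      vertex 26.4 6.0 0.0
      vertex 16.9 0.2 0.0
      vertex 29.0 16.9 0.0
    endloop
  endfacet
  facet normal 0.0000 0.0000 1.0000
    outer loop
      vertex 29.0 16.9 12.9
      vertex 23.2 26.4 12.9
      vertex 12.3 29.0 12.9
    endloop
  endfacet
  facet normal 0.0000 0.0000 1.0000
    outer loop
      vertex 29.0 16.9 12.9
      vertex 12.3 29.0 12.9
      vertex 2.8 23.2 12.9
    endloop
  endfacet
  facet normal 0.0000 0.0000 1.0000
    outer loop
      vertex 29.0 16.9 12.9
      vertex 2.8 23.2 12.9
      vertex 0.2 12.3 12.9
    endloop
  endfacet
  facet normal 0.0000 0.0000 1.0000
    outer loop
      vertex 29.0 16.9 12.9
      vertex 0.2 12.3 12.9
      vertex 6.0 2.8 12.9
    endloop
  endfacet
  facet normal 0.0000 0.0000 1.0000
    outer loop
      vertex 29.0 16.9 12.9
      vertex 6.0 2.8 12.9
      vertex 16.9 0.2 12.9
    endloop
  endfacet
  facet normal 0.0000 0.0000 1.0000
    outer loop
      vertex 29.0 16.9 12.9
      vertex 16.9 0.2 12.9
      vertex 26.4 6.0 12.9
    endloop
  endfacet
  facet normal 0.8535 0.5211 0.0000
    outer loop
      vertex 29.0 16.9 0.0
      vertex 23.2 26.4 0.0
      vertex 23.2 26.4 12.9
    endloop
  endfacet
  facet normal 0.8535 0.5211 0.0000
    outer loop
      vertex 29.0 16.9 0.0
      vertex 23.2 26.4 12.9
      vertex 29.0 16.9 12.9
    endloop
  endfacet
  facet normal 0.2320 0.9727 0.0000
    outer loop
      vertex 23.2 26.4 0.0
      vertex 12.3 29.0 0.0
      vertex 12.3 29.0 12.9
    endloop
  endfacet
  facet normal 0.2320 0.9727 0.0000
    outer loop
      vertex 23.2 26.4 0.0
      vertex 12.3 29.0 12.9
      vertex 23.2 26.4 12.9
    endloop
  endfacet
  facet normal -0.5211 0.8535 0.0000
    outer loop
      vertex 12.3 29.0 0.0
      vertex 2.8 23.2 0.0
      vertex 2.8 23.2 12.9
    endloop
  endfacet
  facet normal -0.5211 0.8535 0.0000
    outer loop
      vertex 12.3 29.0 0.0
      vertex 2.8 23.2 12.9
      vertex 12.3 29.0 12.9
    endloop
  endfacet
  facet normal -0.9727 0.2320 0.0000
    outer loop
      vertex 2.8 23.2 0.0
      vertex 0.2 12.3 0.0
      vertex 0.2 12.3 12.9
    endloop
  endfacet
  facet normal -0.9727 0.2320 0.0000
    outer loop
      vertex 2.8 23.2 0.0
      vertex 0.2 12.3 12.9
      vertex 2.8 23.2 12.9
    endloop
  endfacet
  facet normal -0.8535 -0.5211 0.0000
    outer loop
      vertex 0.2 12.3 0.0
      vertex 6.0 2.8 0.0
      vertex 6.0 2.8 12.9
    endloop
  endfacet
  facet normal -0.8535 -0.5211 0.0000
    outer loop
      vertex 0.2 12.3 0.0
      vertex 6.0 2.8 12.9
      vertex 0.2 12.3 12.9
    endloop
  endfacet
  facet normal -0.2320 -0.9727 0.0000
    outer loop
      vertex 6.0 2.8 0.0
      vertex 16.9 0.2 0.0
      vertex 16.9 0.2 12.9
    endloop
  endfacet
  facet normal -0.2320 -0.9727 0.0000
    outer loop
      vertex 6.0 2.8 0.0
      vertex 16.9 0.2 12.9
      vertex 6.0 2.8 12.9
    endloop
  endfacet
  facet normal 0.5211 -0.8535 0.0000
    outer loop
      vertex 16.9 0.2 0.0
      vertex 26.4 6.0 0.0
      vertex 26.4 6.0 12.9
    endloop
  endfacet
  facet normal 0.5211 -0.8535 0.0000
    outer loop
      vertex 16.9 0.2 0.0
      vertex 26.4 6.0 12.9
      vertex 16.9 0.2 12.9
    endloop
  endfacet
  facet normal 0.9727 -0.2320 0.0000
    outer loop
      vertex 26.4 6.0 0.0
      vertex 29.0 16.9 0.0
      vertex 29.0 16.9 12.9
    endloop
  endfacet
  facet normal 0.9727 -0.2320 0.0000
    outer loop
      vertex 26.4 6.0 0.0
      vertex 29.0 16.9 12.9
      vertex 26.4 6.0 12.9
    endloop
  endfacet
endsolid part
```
; perimeter-only toolpath
G21 ; units = mm
G90 ; absolute positioning
G28 ; home
; layer 1
G0 Z1.8
G0 X29.0 Y16.9
G1 X23.2 Y26.4
G1 X12.3 Y29.0
G1 X2.8 Y23.2
G1 X0.2 Y12.3
G1 X6.0 Y2.8
G1 X16.9 Y0.2
G1 X26.4 Y6.0
G1 X29.0 Y16.9
; layer 2
G0 Z3.7
G0 X29.0 Y16.9
G1 X23.2 Y26.4
G1 X12.3 Y29.0
G1 X2.8 Y23.2
G1 X0.2 Y12.3
G1 X6.0 Y2.8
G1 X16.9 Y0.2
G1 X26.4 Y6.0
G1 X29.0 Y16.9
; layer 3
G0 Z5.5
G0 X29.0 Y16.9
G1 X23.2 Y26.4
G1 X12.3 Y29.0
G1 X2.8 Y23.2
G1 X0.2 Y12.3
G1 X6.0 Y2.8
G1 X16.9 Y0.2
G1 X26.4 Y6.0
G1 X29.0 Y16.9
; layer 4
G0 Z7.4
G0 X29.0 Y16.9
G1 X23.2 Y26.4
G1 X12.3 Y29.0
G1 X2.8 Y23.2
G1 X0.2 Y12.3
G1 X6.0 Y2.8
G1 X16.9 Y0.2
G1 X26.4 Y6.0
G1 X29.0 Y16.9
; layer 5
G0 Z9.2
G0 X29.0 Y16.9
G1 X23.2 Y26.4
G1 X12.3 Y29.0
G1 X2.8 Y23.2
G1 X0.2 Y12.3
G1 X6.0 Y2.8
G1 X16.9 Y0.2
G1 X26.4 Y6.0
G1 X29.0 Y16.9
; layer 6
G0 Z11.1
G0 X29.0 Y16.9
G1 X23.2 Y26.4
G1 X12.3 Y29.0
G1 X2.8 Y23.2
G1 X0.2 Y12.3
G1 X6.0 Y2.8
G1 X16.9 Y0.2
G1 X26.4 Y6.0
G1 X29.0 Y16.9
; layer 7
G0 Z12.9
G0 X29.0 Y16.9
G1 X23.2 Y26.4
G1 X12.3 Y29.0
G1 X2.8 Y23.2
G1 X0.2 Y12.3
G1 X6.0 Y2.8
G1 X16.9 Y0.2
G1 X26.4 Y6.0
G1 X29.0 Y16.9
M2 ; end

The solid is a regular 8-sided prism (a cylinder approximated with 8 flat sides), circumscribed radius ≈ 14.6 mm, height ≈ 12.9 mm. Slicing at Δz = 1.8 mm — 7 equal slices spanning the solid's height, so layer i sits at z = i·h/7 — gives 7 non-empty perimeters. Each is a 8-segment closed polygon; G0 lifts to the layer z and rapids to the start vertex, then G1 traces the edges.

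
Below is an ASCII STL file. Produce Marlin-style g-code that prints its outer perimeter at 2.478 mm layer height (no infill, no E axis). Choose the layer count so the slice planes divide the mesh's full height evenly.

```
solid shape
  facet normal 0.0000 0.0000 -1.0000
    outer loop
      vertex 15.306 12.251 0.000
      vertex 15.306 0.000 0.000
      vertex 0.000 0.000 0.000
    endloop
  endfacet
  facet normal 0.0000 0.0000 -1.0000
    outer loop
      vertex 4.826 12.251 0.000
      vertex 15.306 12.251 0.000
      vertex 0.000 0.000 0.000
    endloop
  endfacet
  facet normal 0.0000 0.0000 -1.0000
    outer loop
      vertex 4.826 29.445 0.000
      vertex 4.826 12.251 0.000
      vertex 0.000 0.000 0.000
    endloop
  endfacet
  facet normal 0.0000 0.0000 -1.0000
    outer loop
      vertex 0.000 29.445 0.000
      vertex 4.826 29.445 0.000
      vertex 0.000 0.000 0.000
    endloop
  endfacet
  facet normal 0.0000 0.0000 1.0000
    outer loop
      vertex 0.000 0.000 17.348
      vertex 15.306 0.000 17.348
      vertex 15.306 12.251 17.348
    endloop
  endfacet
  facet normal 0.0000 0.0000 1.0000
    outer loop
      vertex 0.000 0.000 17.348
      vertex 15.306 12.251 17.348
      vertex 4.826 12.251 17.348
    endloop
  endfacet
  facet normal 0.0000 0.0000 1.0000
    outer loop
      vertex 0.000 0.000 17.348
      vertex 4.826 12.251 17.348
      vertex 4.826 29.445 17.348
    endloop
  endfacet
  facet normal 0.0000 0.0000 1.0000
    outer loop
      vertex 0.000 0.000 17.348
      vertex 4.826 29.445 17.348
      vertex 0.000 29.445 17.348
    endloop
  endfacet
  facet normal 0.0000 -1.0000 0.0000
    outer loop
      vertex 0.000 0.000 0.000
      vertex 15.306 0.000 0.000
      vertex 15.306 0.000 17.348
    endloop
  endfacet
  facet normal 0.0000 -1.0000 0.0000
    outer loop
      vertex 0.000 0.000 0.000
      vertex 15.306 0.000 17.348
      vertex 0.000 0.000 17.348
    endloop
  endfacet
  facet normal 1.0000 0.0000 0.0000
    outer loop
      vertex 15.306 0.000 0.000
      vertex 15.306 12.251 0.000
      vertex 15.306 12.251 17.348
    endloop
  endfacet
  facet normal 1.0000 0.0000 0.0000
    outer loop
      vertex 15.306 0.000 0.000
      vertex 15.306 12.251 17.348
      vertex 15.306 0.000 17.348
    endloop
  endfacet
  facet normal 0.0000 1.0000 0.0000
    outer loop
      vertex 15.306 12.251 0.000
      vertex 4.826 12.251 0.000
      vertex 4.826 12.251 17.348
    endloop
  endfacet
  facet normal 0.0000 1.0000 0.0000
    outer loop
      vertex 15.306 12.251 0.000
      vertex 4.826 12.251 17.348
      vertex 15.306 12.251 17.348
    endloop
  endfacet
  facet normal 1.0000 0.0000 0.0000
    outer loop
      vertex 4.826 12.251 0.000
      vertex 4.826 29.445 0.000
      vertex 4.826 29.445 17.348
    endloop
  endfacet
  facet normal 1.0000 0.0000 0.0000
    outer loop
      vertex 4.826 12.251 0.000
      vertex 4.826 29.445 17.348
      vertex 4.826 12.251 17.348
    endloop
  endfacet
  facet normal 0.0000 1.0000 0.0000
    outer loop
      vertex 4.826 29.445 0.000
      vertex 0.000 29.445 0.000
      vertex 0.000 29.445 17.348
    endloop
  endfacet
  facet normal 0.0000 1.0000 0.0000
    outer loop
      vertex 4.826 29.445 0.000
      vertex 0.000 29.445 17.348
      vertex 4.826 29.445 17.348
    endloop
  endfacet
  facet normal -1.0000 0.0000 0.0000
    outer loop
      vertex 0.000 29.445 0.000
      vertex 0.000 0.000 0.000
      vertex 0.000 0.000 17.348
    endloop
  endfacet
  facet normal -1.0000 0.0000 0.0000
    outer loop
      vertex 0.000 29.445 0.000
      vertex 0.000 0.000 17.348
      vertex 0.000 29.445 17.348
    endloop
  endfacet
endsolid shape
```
; perimeter-only toolpath
G21 ; units = mm
G90 ; absolute positioning
G28 ; home
; layer 1
G0 Z2.478
G0 X0.000 Y0.000
G1 X15.306 Y0.000
G1 X15.306 Y12.251
G1 X4.826 Y12.251
G1 X4.826 Y29.445
G1 X0.000 Y29.445
G1 X0.000 Y0.000
; layer 2
G0 Z4.957
G0 X0.000 Y0.000
G1 X15.306 Y0.000
G1 X15.306 Y12.251
G1 X4.826 Y12.251
G1 X4.826 Y29.445
G1 X0.000 Y29.445
G1 X0.000 Y0.000
; layer 3
G0 Z7.435
G0 X0.000 Y0.000
G1 X15.306 Y0.000
G1 X15.306 Y12.251
G1 X4.826 Y12.251
G1 X4.826 Y29.445
G1 X0.000 Y29.445
G1 X0.000 Y0.000
; layer 4
G0 Z9.913
G0 X0.000 Y0.000
G1 X15.306 Y0.000
G1 X15.306 Y12.251
G1 X4.826 Y12.251
G1 X4.826 Y29.445
G1 X0.000 Y29.445
G1 X0.000 Y0.000
; layer 5
G0 Z12.391
G0 X0.000 Y0.000
G1 X15.306 Y0.000
G1 X15.306 Y12.251
G1 X4.826 Y12.251
G1 X4.826 Y29.445
G1 X0.000 Y29.445
G1 X0.000 Y0.000
; layer 6
G0 Z14.870
G0 X0.000 Y0.000
G1 X15.306 Y0.000
G1 X15.306 Y12.251
G1 X4.826 Y12.251
G1 X4.826 Y29.445
G1 X0.000 Y29.445
G1 X0.000 Y0.000
; layer 7
G0 Z17.348
G0 X0.000 Y0.000
G1 X15.306 Y0.000
G1 X15.306 Y12.251
G1 X4.826 Y12.251
G1 X4.826 Y29.445
G1 X0.000 Y29.445
G1 X0.000 Y0.000
M2 ; end

The solid is an L-shaped prism: outer 15.3 × 29.4 mm, arm thicknesses ≈ 12.3 mm (horizontal) and 4.83 mm (vertical), extruded 17.3 mm in z. Slicing at Δz = 2.478 mm — 7 equal slices spanning the solid's height, so layer i sits at z = i·h/7 — gives 7 non-empty perimeters. Each is a 6-segment closed polygon; G0 lifts to the layer z and rapids to the start vertex, then G1 traces the edges.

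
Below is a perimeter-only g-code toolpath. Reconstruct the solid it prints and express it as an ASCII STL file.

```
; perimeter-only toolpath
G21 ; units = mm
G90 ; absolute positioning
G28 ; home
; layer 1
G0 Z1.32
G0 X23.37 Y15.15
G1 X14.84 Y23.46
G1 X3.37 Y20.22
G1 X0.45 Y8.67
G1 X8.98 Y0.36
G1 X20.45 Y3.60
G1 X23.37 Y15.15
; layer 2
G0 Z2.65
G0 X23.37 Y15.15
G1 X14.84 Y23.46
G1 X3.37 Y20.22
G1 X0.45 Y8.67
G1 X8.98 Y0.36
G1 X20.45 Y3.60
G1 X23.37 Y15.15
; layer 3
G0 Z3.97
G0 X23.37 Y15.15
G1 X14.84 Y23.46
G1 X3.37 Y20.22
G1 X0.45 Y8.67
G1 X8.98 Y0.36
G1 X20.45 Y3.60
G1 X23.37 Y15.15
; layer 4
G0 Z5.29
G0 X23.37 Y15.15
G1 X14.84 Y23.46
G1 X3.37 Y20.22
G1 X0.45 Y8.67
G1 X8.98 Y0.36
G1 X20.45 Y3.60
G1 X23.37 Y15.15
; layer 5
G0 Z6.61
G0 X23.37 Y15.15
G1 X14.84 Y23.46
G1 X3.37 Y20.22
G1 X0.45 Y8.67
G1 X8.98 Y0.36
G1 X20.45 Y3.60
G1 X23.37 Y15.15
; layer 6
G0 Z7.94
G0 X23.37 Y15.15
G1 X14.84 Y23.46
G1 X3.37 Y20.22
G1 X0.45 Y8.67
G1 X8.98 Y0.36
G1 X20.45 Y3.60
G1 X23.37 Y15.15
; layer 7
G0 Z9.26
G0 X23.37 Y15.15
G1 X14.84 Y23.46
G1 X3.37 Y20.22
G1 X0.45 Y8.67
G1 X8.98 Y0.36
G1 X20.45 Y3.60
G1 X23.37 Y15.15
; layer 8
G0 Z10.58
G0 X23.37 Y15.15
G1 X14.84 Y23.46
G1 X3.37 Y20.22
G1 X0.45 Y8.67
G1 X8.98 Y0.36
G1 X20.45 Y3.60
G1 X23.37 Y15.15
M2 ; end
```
solid part
  facet normal 0.0000 0.0000 -1.0000
    outer loop
      vertex 3.37 20.22 0.00
      vertex 14.84 23.46 0.00
      vertex 23.37 15.15 0.00
    endloop
  endfacet
  facet normal 0.0000 0.0000 -1.0000
    outer loop
      vertex 0.45 8.67 0.00
      vertex 3.37 20.22 0.00
      vertex 23.37 15.15 0.00
    endloop
  endfacet
  facet normal 0.0000 0.0000 -1.0000
    outer loop
      vertex 8.98 0.36 0.00
      vertex 0.45 8.67 0.00
      vertex 23.37 15.15 0.00
    endloop
  endfacet
  facet normal 0.0000 0.0000 -1.0000
    outer loop
      vertex 20.45 3.60 0.00
      vertex 8.98 0.36 0.00
      vertex 23.37 15.15 0.00
    endloop
  endfacet
  facet normal 0.0000 0.0000 1.0000
    outer loop
      vertex 23.37 15.15 10.58
      vertex 14.84 23.46 10.58
      vertex 3.37 20.22 10.58
    endloop
  endfacet
  facet normal 0.0000 0.0000 1.0000
    outer loop
      vertex 23.37 15.15 10.58
      vertex 3.37 20.22 10.58
      vertex 0.45 8.67 10.58
    endloop
  endfacet
  facet normal 0.0000 0.0000 1.0000
    outer loop
      vertex 23.37 15.15 10.58
      vertex 0.45 8.67 10.58
      vertex 8.98 0.36 10.58
    endloop
  endfacet
  facet normal 0.0000 0.0000 1.0000
    outer loop
      vertex 23.37 15.15 10.58
      vertex 8.98 0.36 10.58
      vertex 20.45 3.60 10.58
    endloop
  endfacet
  facet normal 0.6978 0.7163 0.0000
    outer loop
      vertex 23.37 15.15 0.00
      vertex 14.84 23.46 0.00
      vertex 14.84 23.46 10.58
    endloop
  endfacet
  facet normal 0.6978 0.7163 0.0000
    outer loop
      vertex 23.37 15.15 0.00
      vertex 14.84 23.46 10.58
      vertex 23.37 15.15 10.58
    endloop
  endfacet
  facet normal -0.2718 0.9623 0.0000
    outer loop
      vertex 14.84 23.46 0.00
      vertex 3.37 20.22 0.00
      vertex 3.37 20.22 10.58
    endloop
  endfacet
  facet normal -0.2718 0.9623 0.0000
    outer loop
      vertex 14.84 23.46 0.00
      vertex 3.37 20.22 10.58
      vertex 14.84 23.46 10.58
    endloop
  endfacet
  facet normal -0.9695 0.2451 0.0000
    outer loop
      vertex 3.37 20.22 0.00
      vertex 0.45 8.67 0.00
      vertex 0.45 8.67 10.58
    endloop
  endfacet
  facet normal -0.9695 0.2451 0.0000
    outer loop
      vertex 3.37 20.22 0.00
      vertex 0.45 8.67 10.58
      vertex 3.37 20.22 10.58
    endloop
  endfacet
  facet normal -0.6978 -0.7163 0.0000
    outer loop
      vertex 0.45 8.67 0.00
      vertex 8.98 0.36 0.00
      vertex 8.98 0.36 10.58
    endloop
  endfacet
  facet normal -0.6978 -0.7163 0.0000
    outer loop
      vertex 0.45 8.67 0.00
      vertex 8.98 0.36 10.58
      vertex 0.45 8.67 10.58
    endloop
  endfacet
  facet normal 0.2718 -0.9623 0.0000
    outer loop
      vertex 8.98 0.36 0.00
      vertex 20.45 3.60 0.00
      vertex 20.45 3.60 10.58
    endloop
  endfacet
  facet normal 0.2718 -0.9623 0.0000
    outer loop
      vertex 8.98 0.36 0.00
      vertex 20.45 3.60 10.58
      vertex 8.98 0.36 10.58
    endloop
  endfacet
  facet normal 0.9695 -0.2451 0.0000
    outer loop
      vertex 20.45 3.60 0.00
      vertex 23.37 15.15 0.00
      vertex 23.37 15.15 10.58
    endloop
  endfacet
  facet normal 0.9695 -0.2451 0.0000
    outer loop
      vertex 20.45 3.60 0.00
      vertex 23.37 15.15 10.58
      vertex 20.45 3.60 10.58
    endloop
  endfacet
endsolid part

The G0 Z moves step by Δz≈1.32 mm. Every layer's G1 loop is the same polygon, so the solid is a straight extrusion of it from z=0 to z≈10.6. Closing with flat bottom and top caps and triangulating gives 20 facets — a regular 6-sided prism (a cylinder approximated with 6 flat sides), circumscribed radius ≈ 11.9 mm, height ≈ 10.6 mm.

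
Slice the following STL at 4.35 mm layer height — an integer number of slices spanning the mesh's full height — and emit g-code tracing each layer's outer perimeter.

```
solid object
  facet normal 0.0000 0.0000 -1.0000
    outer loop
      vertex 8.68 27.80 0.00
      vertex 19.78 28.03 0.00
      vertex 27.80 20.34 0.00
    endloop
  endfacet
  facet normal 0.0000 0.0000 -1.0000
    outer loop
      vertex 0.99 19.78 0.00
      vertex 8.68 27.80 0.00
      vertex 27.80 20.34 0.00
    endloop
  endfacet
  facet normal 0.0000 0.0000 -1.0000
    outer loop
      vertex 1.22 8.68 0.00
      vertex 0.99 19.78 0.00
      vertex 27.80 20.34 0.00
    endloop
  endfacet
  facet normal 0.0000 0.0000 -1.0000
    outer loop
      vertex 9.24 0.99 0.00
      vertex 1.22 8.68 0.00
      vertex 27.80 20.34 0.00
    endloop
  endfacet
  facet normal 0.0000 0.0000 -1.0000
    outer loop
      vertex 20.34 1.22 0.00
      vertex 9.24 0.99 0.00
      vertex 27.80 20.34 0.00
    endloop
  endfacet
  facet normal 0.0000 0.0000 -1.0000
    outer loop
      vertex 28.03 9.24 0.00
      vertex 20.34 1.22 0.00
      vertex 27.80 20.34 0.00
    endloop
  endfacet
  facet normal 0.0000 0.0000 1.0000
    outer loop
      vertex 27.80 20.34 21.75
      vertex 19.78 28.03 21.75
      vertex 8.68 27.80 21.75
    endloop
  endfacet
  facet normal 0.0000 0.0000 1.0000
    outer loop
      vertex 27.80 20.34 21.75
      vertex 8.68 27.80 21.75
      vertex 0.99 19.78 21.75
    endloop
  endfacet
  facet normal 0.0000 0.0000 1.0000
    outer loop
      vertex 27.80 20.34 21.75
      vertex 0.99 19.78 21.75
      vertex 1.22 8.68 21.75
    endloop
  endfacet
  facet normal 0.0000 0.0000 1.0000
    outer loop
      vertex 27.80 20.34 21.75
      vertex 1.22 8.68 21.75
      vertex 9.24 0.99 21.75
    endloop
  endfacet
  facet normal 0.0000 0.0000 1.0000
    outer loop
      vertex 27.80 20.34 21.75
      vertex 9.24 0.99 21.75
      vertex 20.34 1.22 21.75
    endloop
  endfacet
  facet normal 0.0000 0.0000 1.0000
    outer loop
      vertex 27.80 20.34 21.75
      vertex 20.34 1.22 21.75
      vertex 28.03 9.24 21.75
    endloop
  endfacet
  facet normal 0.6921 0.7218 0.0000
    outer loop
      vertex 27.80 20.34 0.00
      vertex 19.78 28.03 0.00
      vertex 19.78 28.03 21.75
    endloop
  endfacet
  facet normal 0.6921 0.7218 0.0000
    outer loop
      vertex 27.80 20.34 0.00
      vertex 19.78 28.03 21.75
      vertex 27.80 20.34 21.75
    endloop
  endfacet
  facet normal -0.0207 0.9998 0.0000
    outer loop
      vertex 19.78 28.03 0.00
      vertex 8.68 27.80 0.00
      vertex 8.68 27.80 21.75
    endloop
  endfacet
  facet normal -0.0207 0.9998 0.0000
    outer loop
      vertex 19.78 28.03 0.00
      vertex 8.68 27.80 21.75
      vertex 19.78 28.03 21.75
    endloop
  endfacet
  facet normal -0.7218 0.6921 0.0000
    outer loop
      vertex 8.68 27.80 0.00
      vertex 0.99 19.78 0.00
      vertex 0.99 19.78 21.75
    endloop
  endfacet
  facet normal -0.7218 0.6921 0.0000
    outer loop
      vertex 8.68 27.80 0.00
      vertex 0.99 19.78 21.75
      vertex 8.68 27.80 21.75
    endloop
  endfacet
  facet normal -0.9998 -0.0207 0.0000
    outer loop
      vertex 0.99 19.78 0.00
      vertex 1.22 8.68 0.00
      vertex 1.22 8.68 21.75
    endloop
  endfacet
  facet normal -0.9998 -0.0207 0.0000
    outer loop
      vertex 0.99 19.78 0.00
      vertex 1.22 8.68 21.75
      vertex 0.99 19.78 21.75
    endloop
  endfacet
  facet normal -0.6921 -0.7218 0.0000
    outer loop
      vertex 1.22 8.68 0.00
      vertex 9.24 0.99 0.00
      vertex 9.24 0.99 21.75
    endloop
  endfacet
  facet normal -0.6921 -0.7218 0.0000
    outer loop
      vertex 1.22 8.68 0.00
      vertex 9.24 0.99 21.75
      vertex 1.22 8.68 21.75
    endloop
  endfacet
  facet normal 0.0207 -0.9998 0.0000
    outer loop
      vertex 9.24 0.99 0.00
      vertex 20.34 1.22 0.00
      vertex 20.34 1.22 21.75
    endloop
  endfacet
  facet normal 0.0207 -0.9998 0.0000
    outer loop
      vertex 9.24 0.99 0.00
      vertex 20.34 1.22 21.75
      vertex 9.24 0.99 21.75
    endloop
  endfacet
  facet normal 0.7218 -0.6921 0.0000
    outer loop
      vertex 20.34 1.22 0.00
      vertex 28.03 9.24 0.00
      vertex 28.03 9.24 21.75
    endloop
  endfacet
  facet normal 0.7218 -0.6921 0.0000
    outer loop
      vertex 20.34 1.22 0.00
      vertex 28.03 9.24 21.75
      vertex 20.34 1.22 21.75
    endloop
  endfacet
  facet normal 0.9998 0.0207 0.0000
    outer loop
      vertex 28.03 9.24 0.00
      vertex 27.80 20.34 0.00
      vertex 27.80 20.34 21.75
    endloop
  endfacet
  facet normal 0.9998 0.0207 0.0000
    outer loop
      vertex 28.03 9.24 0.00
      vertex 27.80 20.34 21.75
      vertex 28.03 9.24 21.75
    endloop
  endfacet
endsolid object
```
; perimeter-only toolpath
G21 ; units = mm
G90 ; absolute positioning
G28 ; home
; layer 1
G0 Z4.35
G0 X27.80 Y20.34
G1 X19.78 Y28.03
G1 X8.68 Y27.80
G1 X0.99 Y19.78
G1 X1.22 Y8.68
G1 X9.24 Y0.99
G1 X20.34 Y1.22
G1 X28.03 Y9.24
G1 X27.80 Y20.34
; layer 2
G0 Z8.70
G0 X27.80 Y20.34
G1 X19.78 Y28.03
G1 X8.68 Y27.80
G1 X0.99 Y19.78
G1 X1.22 Y8.68
G1 X9.24 Y0.99
G1 X20.34 Y1.22
G1 X28.03 Y9.24
G1 X27.80 Y20.34
; layer 3
G0 Z13.05
G0 X27.80 Y20.34
G1 X19.78 Y28.03
G1 X8.68 Y27.80
G1 X0.99 Y19.78
G1 X1.22 Y8.68
G1 X9.24 Y0.99
G1 X20.34 Y1.22
G1 X28.03 Y9.24
G1 X27.80 Y20.34
; layer 4
G0 Z17.40
G0 X27.80 Y20.34
G1 X19.78 Y28.03
G1 X8.68 Y27.80
G1 X0.99 Y19.78
G1 X1.22 Y8.68
G1 X9.24 Y0.99
G1 X20.34 Y1.22
G1 X28.03 Y9.24
G1 X27.80 Y20.34
; layer 5
G0 Z21.75
G0 X27.80 Y20.34
G1 X19.78 Y28.03
G1 X8.68 Y27.80
G1 X0.99 Y19.78
G1 X1.22 Y8.68
G1 X9.24 Y0.99
G1 X20.34 Y1.22
G1 X28.03 Y9.24
G1 X27.80 Y20.34
M2 ; end

The solid is a regular 8-sided prism (a cylinder approximated with 8 flat sides), circumscribed radius ≈ 14.5 mm, height ≈ 21.8 mm. Slicing at Δz = 4.35 mm — 5 equal slices spanning the solid's height, so layer i sits at z = i·h/5 — gives 5 non-empty perimeters. Each is a 8-segment closed polygon; G0 lifts to the layer z and rapids to the start vertex, then G1 traces the edges.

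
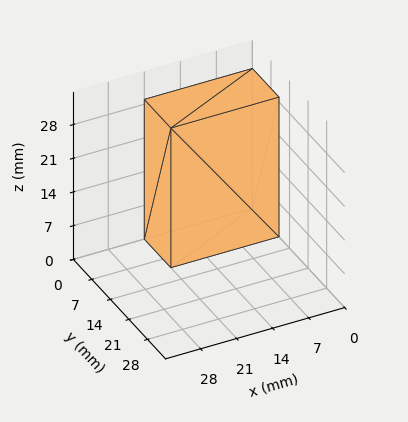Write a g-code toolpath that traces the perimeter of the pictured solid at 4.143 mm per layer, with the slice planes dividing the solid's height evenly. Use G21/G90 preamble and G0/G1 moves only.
Reading the render: the shape is a rectangular box, roughly 21 × 10 mm footprint and 29 mm tall (dimensions read to the nearest mm from the axis ticks). For the g-code, the solid's height is divided into equal slices at the stated Δz and each level perimeter traced with G1 moves after a G0 lift.

; perimeter-only toolpath
G21 ; units = mm
G90 ; absolute positioning
G28 ; home
; layer 1
G0 Z4.143
G0 X0.000 Y0.000
G1 X21.000 Y0.000
G1 X21.000 Y10.000
G1 X0.000 Y10.000
G1 X0.000 Y0.000
; layer 2
G0 Z8.286
G0 X0.000 Y0.000
G1 X21.000 Y0.000
G1 X21.000 Y10.000
G1 X0.000 Y10.000
G1 X0.000 Y0.000
; layer 3
G0 Z12.429
G0 X0.000 Y0.000
G1 X21.000 Y0.000
G1 X21.000 Y10.000
G1 X0.000 Y10.000
G1 X0.000 Y0.000
; layer 4
G0 Z16.571
G0 X0.000 Y0.000
G1 X21.000 Y0.000
G1 X21.000 Y10.000
G1 X0.000 Y10.000
G1 X0.000 Y0.000
; layer 5
G0 Z20.714
G0 X0.000 Y0.000
G1 X21.000 Y0.000
G1 X21.000 Y10.000
G1 X0.000 Y10.000
G1 X0.000 Y0.000
; layer 6
G0 Z24.857
G0 X0.000 Y0.000
G1 X21.000 Y0.000
G1 X21.000 Y10.000
G1 X0.000 Y10.000
G1 X0.000 Y0.000
; layer 7
G0 Z29.000
G0 X0.000 Y0.000
G1 X21.000 Y0.000
G1 X21.000 Y10.000
G1 X0.000 Y10.000
G1 X0.000 Y0.000
M2 ; end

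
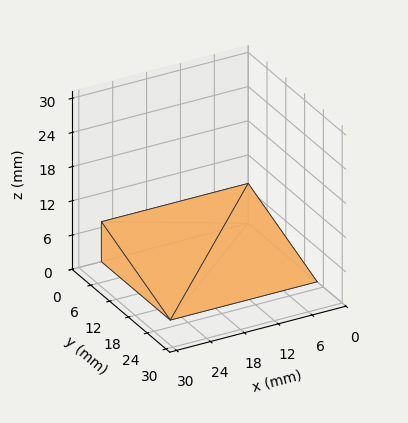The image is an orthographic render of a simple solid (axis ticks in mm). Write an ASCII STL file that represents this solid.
Reading the render: the shape is a wedge (ramp): 26 × 22 mm base, rising to 7 mm along the y=0 edge and sloping linearly to z=0 at y=22 (dimensions read to the nearest mm from the axis ticks). For the STL, each face is triangulated and given an outward normal.

solid part
  facet normal 0.0000 0.0000 -1.0000
    outer loop
      vertex 26.000 22.000 0.000
      vertex 26.000 0.000 0.000
      vertex 0.000 0.000 0.000
    endloop
  endfacet
  facet normal 0.0000 0.0000 -1.0000
    outer loop
      vertex 0.000 22.000 0.000
      vertex 26.000 22.000 0.000
      vertex 0.000 0.000 0.000
    endloop
  endfacet
  facet normal 0.0000 -1.0000 0.0000
    outer loop
      vertex 0.000 0.000 0.000
      vertex 26.000 0.000 0.000
      vertex 26.000 0.000 7.000
    endloop
  endfacet
  facet normal 0.0000 -1.0000 0.0000
    outer loop
      vertex 0.000 0.000 0.000
      vertex 26.000 0.000 7.000
      vertex 0.000 0.000 7.000
    endloop
  endfacet
  facet normal 0.0000 0.3032 0.9529
    outer loop
      vertex 0.000 0.000 7.000
      vertex 26.000 0.000 7.000
      vertex 26.000 22.000 0.000
    endloop
  endfacet
  facet normal 0.0000 0.3032 0.9529
    outer loop
      vertex 0.000 0.000 7.000
      vertex 26.000 22.000 0.000
      vertex 0.000 22.000 0.000
    endloop
  endfacet
  facet normal -1.0000 0.0000 0.0000
    outer loop
      vertex 0.000 0.000 7.000
      vertex 0.000 22.000 0.000
      vertex 0.000 0.000 0.000
    endloop
  endfacet
  facet normal 1.0000 0.0000 0.0000
    outer loop
      vertex 26.000 0.000 0.000
      vertex 26.000 22.000 0.000
      vertex 26.000 0.000 7.000
    endloop
  endfacet
endsolid part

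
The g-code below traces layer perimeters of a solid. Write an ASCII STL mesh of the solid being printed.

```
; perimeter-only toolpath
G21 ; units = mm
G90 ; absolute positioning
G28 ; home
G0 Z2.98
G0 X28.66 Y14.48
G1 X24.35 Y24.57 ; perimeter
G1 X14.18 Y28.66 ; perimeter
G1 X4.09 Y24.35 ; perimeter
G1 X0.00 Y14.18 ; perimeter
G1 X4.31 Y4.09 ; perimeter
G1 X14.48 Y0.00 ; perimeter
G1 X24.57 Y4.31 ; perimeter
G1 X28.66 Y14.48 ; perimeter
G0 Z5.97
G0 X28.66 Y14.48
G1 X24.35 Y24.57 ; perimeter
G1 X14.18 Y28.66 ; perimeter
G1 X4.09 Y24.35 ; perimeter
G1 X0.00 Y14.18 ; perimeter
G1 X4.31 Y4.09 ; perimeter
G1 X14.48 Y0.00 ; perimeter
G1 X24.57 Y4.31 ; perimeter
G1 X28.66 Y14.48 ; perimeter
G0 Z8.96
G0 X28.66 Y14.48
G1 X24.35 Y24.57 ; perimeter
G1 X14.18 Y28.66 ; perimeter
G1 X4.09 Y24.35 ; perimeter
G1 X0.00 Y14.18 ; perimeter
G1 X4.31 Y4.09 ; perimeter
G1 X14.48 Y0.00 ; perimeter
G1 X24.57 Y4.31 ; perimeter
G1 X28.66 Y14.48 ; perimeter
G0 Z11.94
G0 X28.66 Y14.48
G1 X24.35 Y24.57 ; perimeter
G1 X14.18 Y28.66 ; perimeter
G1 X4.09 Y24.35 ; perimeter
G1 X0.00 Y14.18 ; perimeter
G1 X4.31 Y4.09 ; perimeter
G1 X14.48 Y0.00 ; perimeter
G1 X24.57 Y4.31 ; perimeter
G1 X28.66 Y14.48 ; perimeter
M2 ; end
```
solid part
  facet normal 0.0000 0.0000 -1.0000
    outer loop
      vertex 14.18 28.66 0.00
      vertex 24.35 24.57 0.00
      vertex 28.66 14.48 0.00
    endloop
  endfacet
  facet normal 0.0000 0.0000 -1.0000
    outer loop
      vertex 4.09 24.35 0.00
      vertex 14.18 28.66 0.00
      vertex 28.66 14.48 0.00
    endloop
  endfacet
  facet normal 0.0000 0.0000 -1.0000
    outer loop
      vertex 0.00 14.18 0.00
      vertex 4.09 24.35 0.00
      vertex 28.66 14.48 0.00
    endloop
  endfacet
  facet normal 0.0000 0.0000 -1.0000
    outer loop
      vertex 4.31 4.09 0.00
      vertex 0.00 14.18 0.00
      vertex 28.66 14.48 0.00
    endloop
  endfacet
  facet normal 0.0000 0.0000 -1.0000
    outer loop
      vertex 14.48 0.00 0.00
      vertex 4.31 4.09 0.00
      vertex 28.66 14.48 0.00
    endloop
  endfacet
  facet normal 0.0000 0.0000 -1.0000
    outer loop
      vertex 24.57 4.31 0.00
      vertex 14.48 0.00 0.00
      vertex 28.66 14.48 0.00
    endloop
  endfacet
  facet normal 0.0000 0.0000 1.0000
    outer loop
      vertex 28.66 14.48 11.94
      vertex 24.35 24.57 11.94
      vertex 14.18 28.66 11.94
    endloop
  endfacet
  facet normal 0.0000 0.0000 1.0000
    outer loop
      vertex 28.66 14.48 11.94
      vertex 14.18 28.66 11.94
      vertex 4.09 24.35 11.94
    endloop
  endfacet
  facet normal 0.0000 0.0000 1.0000
    outer loop
      vertex 28.66 14.48 11.94
      vertex 4.09 24.35 11.94
      vertex 0.00 14.18 11.94
    endloop
  endfacet
  facet normal 0.0000 0.0000 1.0000
    outer loop
      vertex 28.66 14.48 11.94
      vertex 0.00 14.18 11.94
      vertex 4.31 4.09 11.94
    endloop
  endfacet
  facet normal 0.0000 0.0000 1.0000
    outer loop
      vertex 28.66 14.48 11.94
      vertex 4.31 4.09 11.94
      vertex 14.48 0.00 11.94
    endloop
  endfacet
  facet normal 0.0000 0.0000 1.0000
    outer loop
      vertex 28.66 14.48 11.94
      vertex 14.48 0.00 11.94
      vertex 24.57 4.31 11.94
    endloop
  endfacet
  facet normal 0.9196 0.3928 0.0000
    outer loop
      vertex 28.66 14.48 0.00
      vertex 24.35 24.57 0.00
      vertex 24.35 24.57 11.94
    endloop
  endfacet
  facet normal 0.9196 0.3928 0.0000
    outer loop
      vertex 28.66 14.48 0.00
      vertex 24.35 24.57 11.94
      vertex 28.66 14.48 11.94
    endloop
  endfacet
  facet normal 0.3731 0.9278 0.0000
    outer loop
      vertex 24.35 24.57 0.00
      vertex 14.18 28.66 0.00
      vertex 14.18 28.66 11.94
    endloop
  endfacet
  facet normal 0.3731 0.9278 0.0000
    outer loop
      vertex 24.35 24.57 0.00
      vertex 14.18 28.66 11.94
      vertex 24.35 24.57 11.94
    endloop
  endfacet
  facet normal -0.3928 0.9196 0.0000
    outer loop
      vertex 14.18 28.66 0.00
      vertex 4.09 24.35 0.00
      vertex 4.09 24.35 11.94
    endloop
  endfacet
  facet normal -0.3928 0.9196 0.0000
    outer loop
      vertex 14.18 28.66 0.00
      vertex 4.09 24.35 11.94
      vertex 14.18 28.66 11.94
    endloop
  endfacet
  facet normal -0.9278 0.3731 0.0000
    outer loop
      vertex 4.09 24.35 0.00
      vertex 0.00 14.18 0.00
      vertex 0.00 14.18 11.94
    endloop
  endfacet
  facet normal -0.9278 0.3731 0.0000
    outer loop
      vertex 4.09 24.35 0.00
      vertex 0.00 14.18 11.94
      vertex 4.09 24.35 11.94
    endloop
  endfacet
  facet normal -0.9196 -0.3928 0.0000
    outer loop
      vertex 0.00 14.18 0.00
      vertex 4.31 4.09 0.00
      vertex 4.31 4.09 11.94
    endloop
  endfacet
  facet normal -0.9196 -0.3928 0.0000
    outer loop
      vertex 0.00 14.18 0.00
      vertex 4.31 4.09 11.94
      vertex 0.00 14.18 11.94
    endloop
  endfacet
  facet normal -0.3731 -0.9278 0.0000
    outer loop
      vertex 4.31 4.09 0.00
      vertex 14.48 0.00 0.00
      vertex 14.48 0.00 11.94
    endloop
  endfacet
  facet normal -0.3731 -0.9278 0.0000
    outer loop
      vertex 4.31 4.09 0.00
      vertex 14.48 0.00 11.94
      vertex 4.31 4.09 11.94
    endloop
  endfacet
  facet normal 0.3928 -0.9196 0.0000
    outer loop
      vertex 14.48 0.00 0.00
      vertex 24.57 4.31 0.00
      vertex 24.57 4.31 11.94
    endloop
  endfacet
  facet normal 0.3928 -0.9196 0.0000
    outer loop
      vertex 14.48 0.00 0.00
      vertex 24.57 4.31 11.94
      vertex 14.48 0.00 11.94
    endloop
  endfacet
  facet normal 0.9278 -0.3731 0.0000
    outer loop
      vertex 24.57 4.31 0.00
      vertex 28.66 14.48 0.00
      vertex 28.66 14.48 11.94
    endloop
  endfacet
  facet normal 0.9278 -0.3731 0.0000
    outer loop
      vertex 24.57 4.31 0.00
      vertex 28.66 14.48 11.94
      vertex 24.57 4.31 11.94
    endloop
  endfacet
endsolid part

The G0 Z moves step by Δz≈2.98 mm. Every layer's G1 loop is the same polygon, so the solid is a straight extrusion of it from z=0 to z≈11.9. Closing with flat bottom and top caps and triangulating gives 28 facets — a regular 8-sided prism (a cylinder approximated with 8 flat sides), circumscribed radius ≈ 14.3 mm, height ≈ 11.9 mm.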